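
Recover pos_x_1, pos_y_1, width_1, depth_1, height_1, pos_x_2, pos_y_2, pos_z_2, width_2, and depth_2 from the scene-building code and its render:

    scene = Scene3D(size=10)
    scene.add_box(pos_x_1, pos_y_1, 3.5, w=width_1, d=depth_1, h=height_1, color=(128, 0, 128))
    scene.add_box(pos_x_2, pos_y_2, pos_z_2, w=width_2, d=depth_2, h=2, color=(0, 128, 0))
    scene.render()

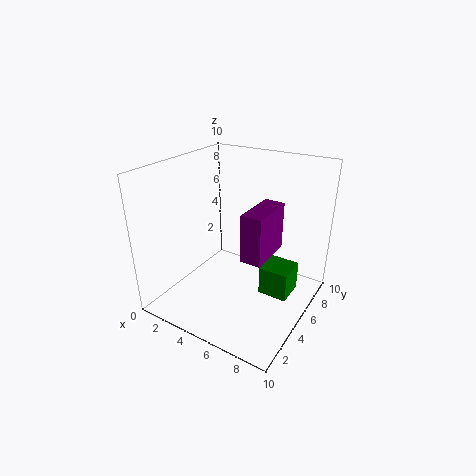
pos_x_1 = 5.5, pos_y_1 = 4.5, width_1 = 1.5, depth_1 = 3.5, height_1 = 3.5, pos_x_2 = 7, pos_y_2 = 4.5, pos_z_2 = 1.5, width_2 = 2, depth_2 = 2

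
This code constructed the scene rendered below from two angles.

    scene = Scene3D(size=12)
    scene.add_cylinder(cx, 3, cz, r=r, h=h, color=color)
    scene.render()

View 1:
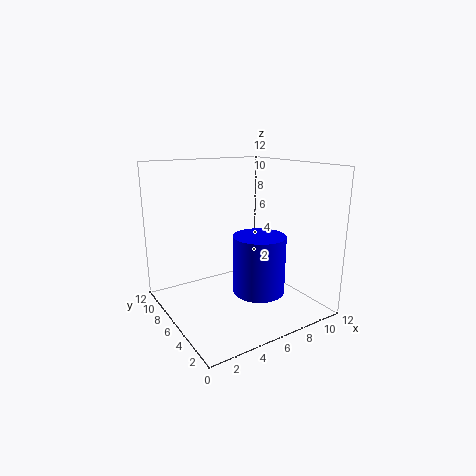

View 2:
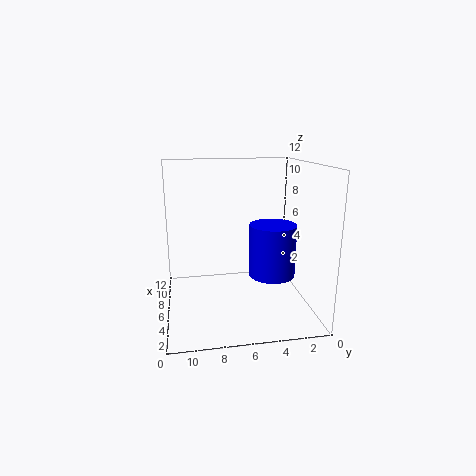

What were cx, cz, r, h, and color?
cx = 6, cz = 2.5, r = 2, h = 4.5, color = 'blue'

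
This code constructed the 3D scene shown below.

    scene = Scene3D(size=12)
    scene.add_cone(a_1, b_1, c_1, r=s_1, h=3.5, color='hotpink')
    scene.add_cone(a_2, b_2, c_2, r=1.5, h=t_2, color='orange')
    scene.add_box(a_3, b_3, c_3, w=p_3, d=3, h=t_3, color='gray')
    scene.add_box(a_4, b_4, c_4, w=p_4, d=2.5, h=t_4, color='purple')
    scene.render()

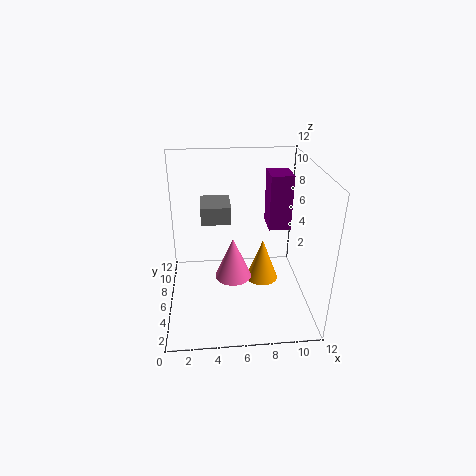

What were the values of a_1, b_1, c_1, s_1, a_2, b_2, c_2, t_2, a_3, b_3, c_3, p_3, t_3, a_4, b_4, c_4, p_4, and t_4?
a_1 = 5.5; b_1 = 5; c_1 = 3; s_1 = 1.5; a_2 = 8.5; b_2 = 8; c_2 = 0.5; t_2 = 4; a_3 = 3; b_3 = 6.5; c_3 = 7; p_3 = 2.5; t_3 = 1.5; a_4 = 9; b_4 = 8; c_4 = 5.5; p_4 = 2; t_4 = 5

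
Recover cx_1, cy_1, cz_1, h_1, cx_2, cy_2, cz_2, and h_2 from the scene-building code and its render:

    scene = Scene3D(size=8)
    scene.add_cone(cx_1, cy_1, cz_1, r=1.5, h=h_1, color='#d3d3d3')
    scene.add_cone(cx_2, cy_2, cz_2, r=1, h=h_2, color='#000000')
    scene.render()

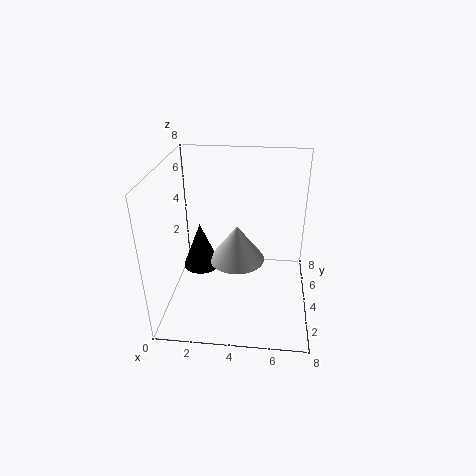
cx_1 = 4
cy_1 = 3.5
cz_1 = 3
h_1 = 2
cx_2 = 2
cy_2 = 3.5
cz_2 = 2.5
h_2 = 2.5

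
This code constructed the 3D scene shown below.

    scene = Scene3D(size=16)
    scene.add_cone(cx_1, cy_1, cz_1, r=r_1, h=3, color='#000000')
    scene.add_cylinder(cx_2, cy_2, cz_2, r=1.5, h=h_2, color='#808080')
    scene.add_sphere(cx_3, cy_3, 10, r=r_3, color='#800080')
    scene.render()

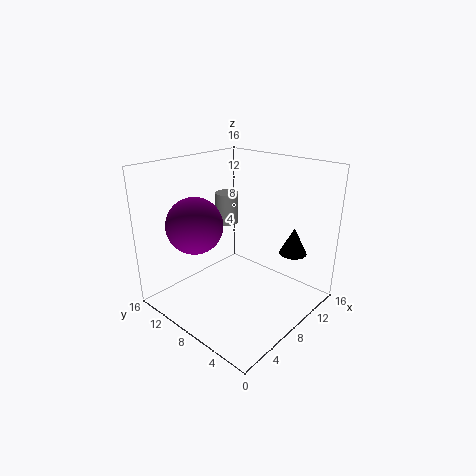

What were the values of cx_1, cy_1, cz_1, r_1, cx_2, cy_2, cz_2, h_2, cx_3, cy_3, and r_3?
cx_1 = 11.5; cy_1 = 3; cz_1 = 6.5; r_1 = 1.5; cx_2 = 12.5; cy_2 = 14; cz_2 = 7; h_2 = 4; cx_3 = 4; cy_3 = 10.5; r_3 = 3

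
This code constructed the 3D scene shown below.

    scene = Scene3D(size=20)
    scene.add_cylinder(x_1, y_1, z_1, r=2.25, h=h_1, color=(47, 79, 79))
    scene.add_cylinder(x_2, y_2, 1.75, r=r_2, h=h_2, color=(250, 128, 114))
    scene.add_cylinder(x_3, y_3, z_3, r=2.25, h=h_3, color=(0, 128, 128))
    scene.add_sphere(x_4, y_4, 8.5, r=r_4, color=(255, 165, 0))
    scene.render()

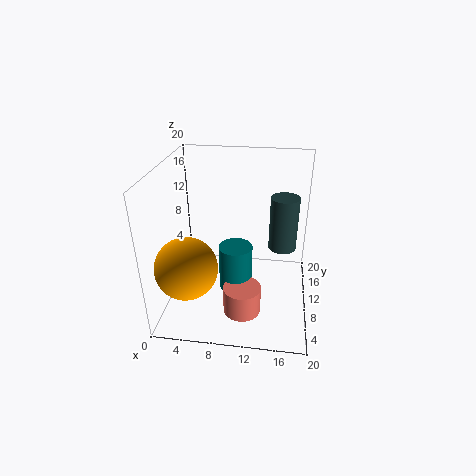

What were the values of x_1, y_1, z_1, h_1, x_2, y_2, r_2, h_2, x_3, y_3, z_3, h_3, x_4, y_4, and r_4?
x_1 = 16.25
y_1 = 17.5
z_1 = 4.5
h_1 = 8.75
x_2 = 11.25
y_2 = 5
r_2 = 2.5
h_2 = 3.75
x_3 = 10
y_3 = 7.75
z_3 = 3.75
h_3 = 6.25
x_4 = 4.25
y_4 = 4
r_4 = 4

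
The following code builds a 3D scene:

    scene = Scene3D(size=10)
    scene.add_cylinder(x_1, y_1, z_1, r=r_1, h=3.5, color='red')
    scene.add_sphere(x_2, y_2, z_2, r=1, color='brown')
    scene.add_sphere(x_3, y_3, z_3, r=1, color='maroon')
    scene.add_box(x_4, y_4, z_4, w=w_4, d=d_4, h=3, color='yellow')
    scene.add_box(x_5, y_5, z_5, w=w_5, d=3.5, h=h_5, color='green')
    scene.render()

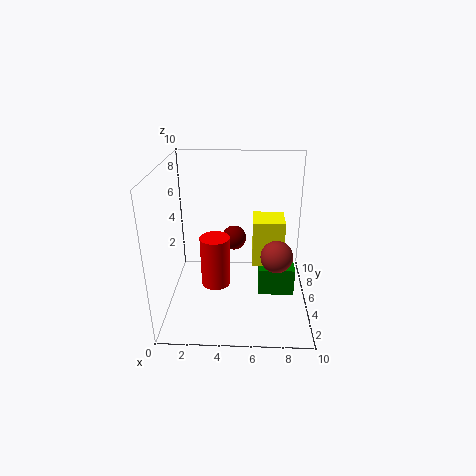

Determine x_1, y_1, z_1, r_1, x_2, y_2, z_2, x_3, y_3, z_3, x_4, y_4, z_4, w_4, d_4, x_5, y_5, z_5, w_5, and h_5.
x_1 = 3.5, y_1 = 4, z_1 = 2, r_1 = 1, x_2 = 7.5, y_2 = 2.5, z_2 = 5, x_3 = 4.5, y_3 = 9, z_3 = 3, x_4 = 6, y_4 = 3, z_4 = 4, w_4 = 2, d_4 = 2, x_5 = 6.5, y_5 = 4, z_5 = 1, w_5 = 2.5, h_5 = 2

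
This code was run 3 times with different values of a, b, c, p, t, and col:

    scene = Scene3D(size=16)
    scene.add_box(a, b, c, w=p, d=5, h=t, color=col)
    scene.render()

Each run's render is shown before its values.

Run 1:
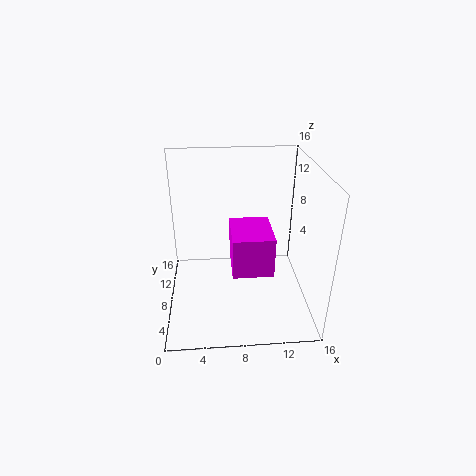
a = 7, b = 2, c = 7, p = 4, t = 4, col = 'magenta'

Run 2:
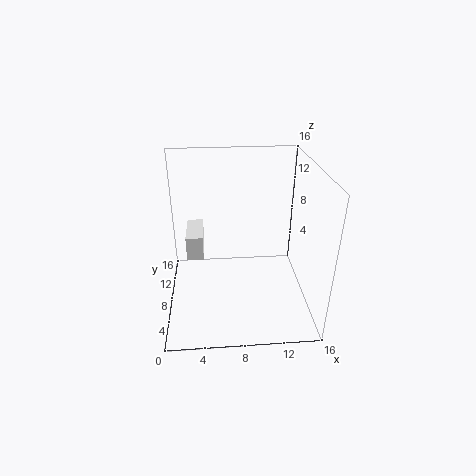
a = 2, b = 10, c = 4, p = 2, t = 3, col = 'white'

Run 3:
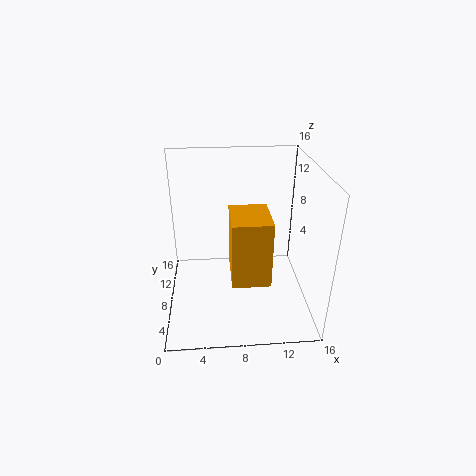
a = 7, b = 3, c = 5, p = 4, t = 7, col = 'orange'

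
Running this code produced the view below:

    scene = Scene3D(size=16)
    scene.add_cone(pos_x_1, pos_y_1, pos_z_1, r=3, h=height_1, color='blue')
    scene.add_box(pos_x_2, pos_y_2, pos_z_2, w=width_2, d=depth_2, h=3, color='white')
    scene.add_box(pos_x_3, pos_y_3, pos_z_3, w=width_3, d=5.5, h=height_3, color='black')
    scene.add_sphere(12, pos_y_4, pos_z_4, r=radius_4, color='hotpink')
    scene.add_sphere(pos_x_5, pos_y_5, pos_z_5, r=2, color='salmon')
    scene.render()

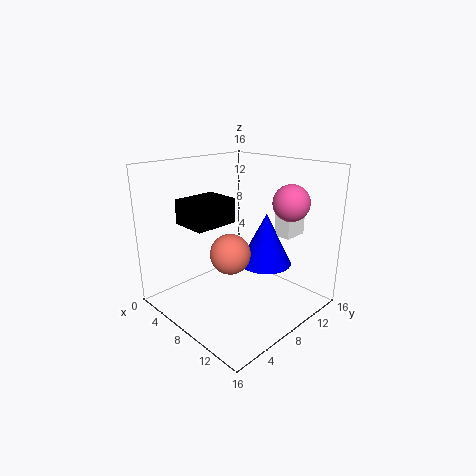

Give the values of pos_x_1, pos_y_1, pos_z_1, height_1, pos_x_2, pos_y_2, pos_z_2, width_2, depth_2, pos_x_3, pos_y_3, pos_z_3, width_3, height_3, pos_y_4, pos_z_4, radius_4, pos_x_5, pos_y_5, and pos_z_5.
pos_x_1 = 9.5
pos_y_1 = 11
pos_z_1 = 4.5
height_1 = 6
pos_x_2 = 9.5
pos_y_2 = 12.5
pos_z_2 = 7.5
width_2 = 2
depth_2 = 3
pos_x_3 = 0.5
pos_y_3 = 5
pos_z_3 = 8.5
width_3 = 4.5
height_3 = 3
pos_y_4 = 12
pos_z_4 = 12
radius_4 = 2
pos_x_5 = 10.5
pos_y_5 = 4.5
pos_z_5 = 8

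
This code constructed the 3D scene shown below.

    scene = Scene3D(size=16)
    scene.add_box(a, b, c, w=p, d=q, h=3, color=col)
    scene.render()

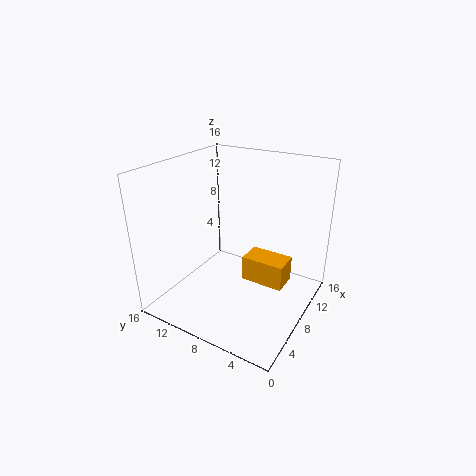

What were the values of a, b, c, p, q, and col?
a = 9
b = 3
c = 2
p = 3
q = 5
col = 'orange'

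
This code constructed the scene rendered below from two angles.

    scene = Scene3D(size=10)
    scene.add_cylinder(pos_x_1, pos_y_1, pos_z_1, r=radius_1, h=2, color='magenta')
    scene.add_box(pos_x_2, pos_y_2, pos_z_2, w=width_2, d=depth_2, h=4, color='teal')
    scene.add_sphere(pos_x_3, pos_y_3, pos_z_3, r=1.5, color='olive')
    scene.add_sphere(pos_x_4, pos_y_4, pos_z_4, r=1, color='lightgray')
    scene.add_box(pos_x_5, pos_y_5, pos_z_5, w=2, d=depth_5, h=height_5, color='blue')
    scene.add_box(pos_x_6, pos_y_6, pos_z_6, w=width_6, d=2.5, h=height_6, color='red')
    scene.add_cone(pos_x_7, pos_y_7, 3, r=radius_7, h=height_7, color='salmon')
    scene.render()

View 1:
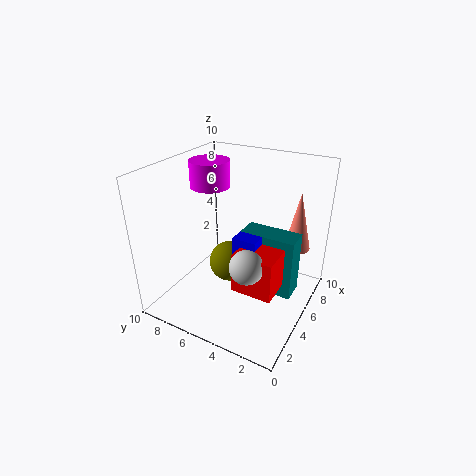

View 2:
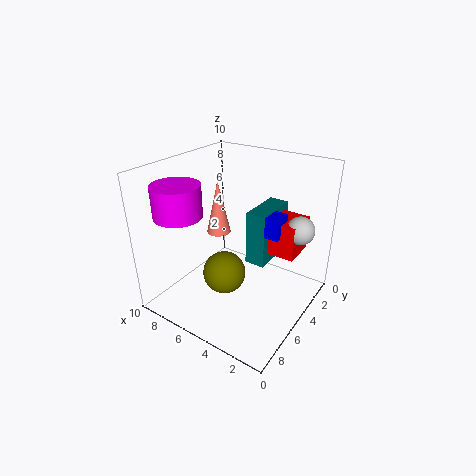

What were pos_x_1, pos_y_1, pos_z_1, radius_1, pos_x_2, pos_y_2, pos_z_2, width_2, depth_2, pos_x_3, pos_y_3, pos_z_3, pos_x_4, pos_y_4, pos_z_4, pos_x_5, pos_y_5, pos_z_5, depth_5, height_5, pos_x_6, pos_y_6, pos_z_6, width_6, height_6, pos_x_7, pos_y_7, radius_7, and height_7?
pos_x_1 = 7, pos_y_1 = 8.5, pos_z_1 = 7.5, radius_1 = 1.5, pos_x_2 = 3.5, pos_y_2 = 0.5, pos_z_2 = 2.5, width_2 = 1.5, depth_2 = 3.5, pos_x_3 = 5.5, pos_y_3 = 6, pos_z_3 = 2.5, pos_x_4 = 1.5, pos_y_4 = 2.5, pos_z_4 = 5.5, pos_x_5 = 2.5, pos_y_5 = 2.5, pos_z_5 = 5, depth_5 = 1.5, height_5 = 1.5, pos_x_6 = 1.5, pos_y_6 = 1, pos_z_6 = 3.5, width_6 = 3, height_6 = 2.5, pos_x_7 = 9, pos_y_7 = 2, radius_7 = 1, height_7 = 4.5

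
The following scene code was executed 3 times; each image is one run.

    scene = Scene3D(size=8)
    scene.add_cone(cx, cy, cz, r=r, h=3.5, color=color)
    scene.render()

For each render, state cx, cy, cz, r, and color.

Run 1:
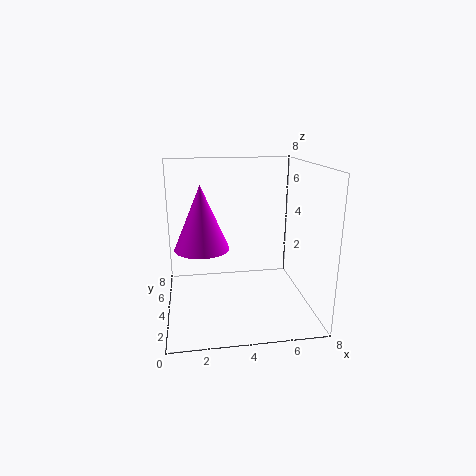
cx = 2, cy = 4, cz = 3.5, r = 1.5, color = 'magenta'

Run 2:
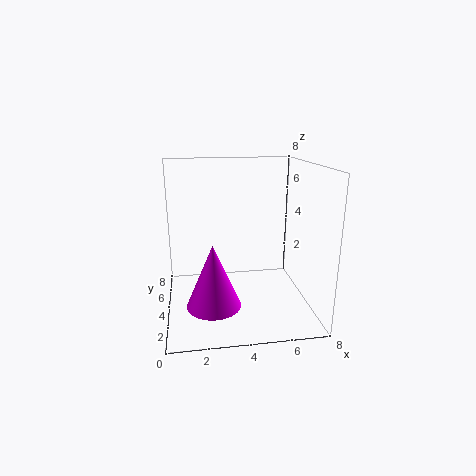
cx = 2.5, cy = 3, cz = 0.5, r = 1.5, color = 'magenta'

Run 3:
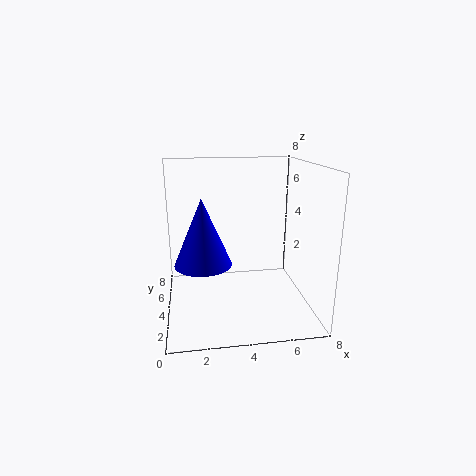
cx = 2, cy = 3, cz = 3, r = 1.5, color = 'blue'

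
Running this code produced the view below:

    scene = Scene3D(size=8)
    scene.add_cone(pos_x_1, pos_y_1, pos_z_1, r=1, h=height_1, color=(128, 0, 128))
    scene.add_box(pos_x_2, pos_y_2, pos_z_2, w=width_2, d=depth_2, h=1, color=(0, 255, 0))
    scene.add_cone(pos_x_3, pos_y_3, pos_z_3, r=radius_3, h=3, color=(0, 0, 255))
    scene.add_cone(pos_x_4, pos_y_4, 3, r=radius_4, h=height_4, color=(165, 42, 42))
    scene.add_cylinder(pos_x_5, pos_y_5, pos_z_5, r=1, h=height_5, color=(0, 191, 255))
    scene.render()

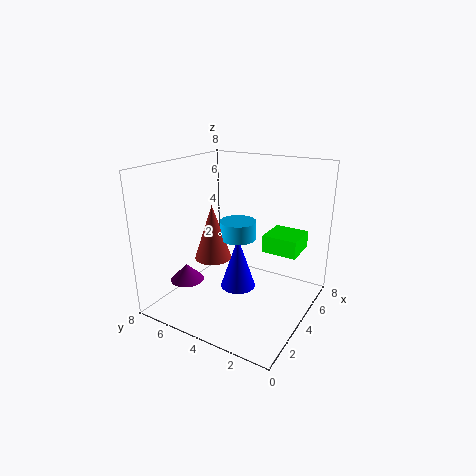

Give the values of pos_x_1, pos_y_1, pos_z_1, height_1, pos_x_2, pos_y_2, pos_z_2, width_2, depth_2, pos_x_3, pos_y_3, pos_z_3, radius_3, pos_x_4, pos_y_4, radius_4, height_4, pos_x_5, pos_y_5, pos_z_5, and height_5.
pos_x_1 = 3, pos_y_1 = 7, pos_z_1 = 1, height_1 = 1, pos_x_2 = 5, pos_y_2 = 1, pos_z_2 = 3, width_2 = 2, depth_2 = 2, pos_x_3 = 4, pos_y_3 = 4, pos_z_3 = 1, radius_3 = 1, pos_x_4 = 3, pos_y_4 = 5, radius_4 = 1, height_4 = 3, pos_x_5 = 4, pos_y_5 = 4, pos_z_5 = 4, height_5 = 1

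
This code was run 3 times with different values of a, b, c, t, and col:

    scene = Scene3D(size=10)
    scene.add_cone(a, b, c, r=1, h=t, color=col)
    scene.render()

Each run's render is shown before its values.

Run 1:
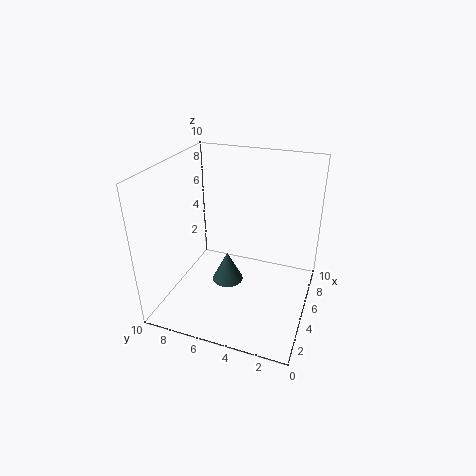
a = 3, b = 5, c = 3, t = 2, col = 'darkslategray'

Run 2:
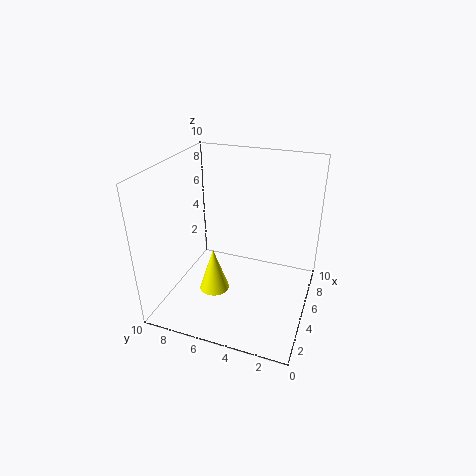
a = 3, b = 6, c = 2, t = 3, col = 'yellow'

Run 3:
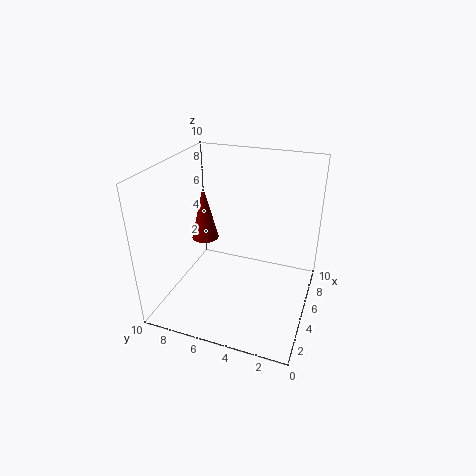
a = 6, b = 8, c = 4, t = 4, col = 'maroon'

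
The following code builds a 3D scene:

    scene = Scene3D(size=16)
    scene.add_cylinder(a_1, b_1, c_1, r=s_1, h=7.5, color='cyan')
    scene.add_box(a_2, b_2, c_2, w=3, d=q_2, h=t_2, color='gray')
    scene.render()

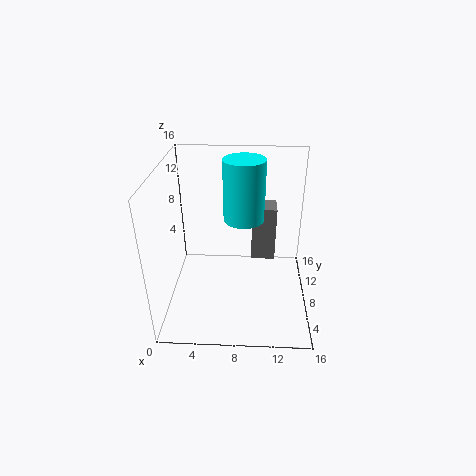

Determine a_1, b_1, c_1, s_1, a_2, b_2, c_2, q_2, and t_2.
a_1 = 8.5, b_1 = 12.5, c_1 = 8, s_1 = 2.5, a_2 = 9.5, b_2 = 12, c_2 = 2.5, q_2 = 3, t_2 = 7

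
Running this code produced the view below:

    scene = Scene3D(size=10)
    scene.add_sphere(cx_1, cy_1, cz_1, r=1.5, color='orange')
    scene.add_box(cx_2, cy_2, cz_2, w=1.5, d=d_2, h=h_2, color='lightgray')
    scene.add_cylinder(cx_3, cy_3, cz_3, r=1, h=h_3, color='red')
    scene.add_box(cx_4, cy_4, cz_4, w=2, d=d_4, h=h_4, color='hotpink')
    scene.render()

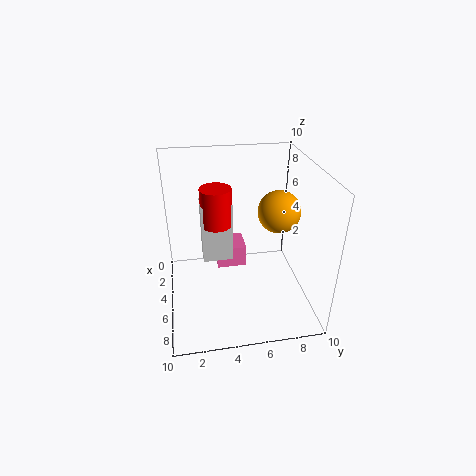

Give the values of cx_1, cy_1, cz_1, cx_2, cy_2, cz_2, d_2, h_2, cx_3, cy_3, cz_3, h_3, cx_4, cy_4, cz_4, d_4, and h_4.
cx_1 = 4.5; cy_1 = 8; cz_1 = 6.5; cx_2 = 4.5; cy_2 = 2.5; cz_2 = 4; d_2 = 2; h_2 = 4; cx_3 = 5.5; cy_3 = 3.5; cz_3 = 6.5; h_3 = 2.5; cx_4 = 3.5; cy_4 = 3.5; cz_4 = 3; d_4 = 2; h_4 = 1.5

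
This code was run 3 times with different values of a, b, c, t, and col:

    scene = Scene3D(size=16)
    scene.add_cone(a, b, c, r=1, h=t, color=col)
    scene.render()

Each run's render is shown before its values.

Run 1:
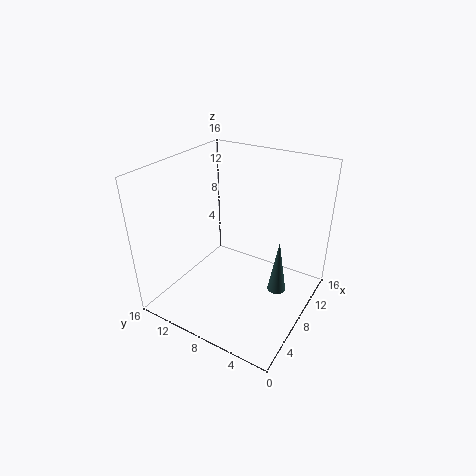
a = 8; b = 3; c = 3; t = 6; col = 'darkslategray'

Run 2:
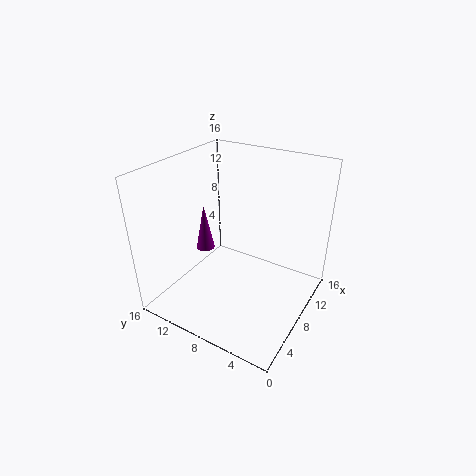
a = 6; b = 11; c = 7; t = 5; col = 'purple'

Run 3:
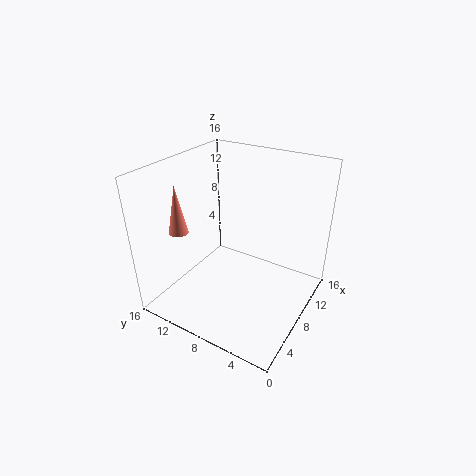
a = 3; b = 12; c = 10; t = 5; col = 'salmon'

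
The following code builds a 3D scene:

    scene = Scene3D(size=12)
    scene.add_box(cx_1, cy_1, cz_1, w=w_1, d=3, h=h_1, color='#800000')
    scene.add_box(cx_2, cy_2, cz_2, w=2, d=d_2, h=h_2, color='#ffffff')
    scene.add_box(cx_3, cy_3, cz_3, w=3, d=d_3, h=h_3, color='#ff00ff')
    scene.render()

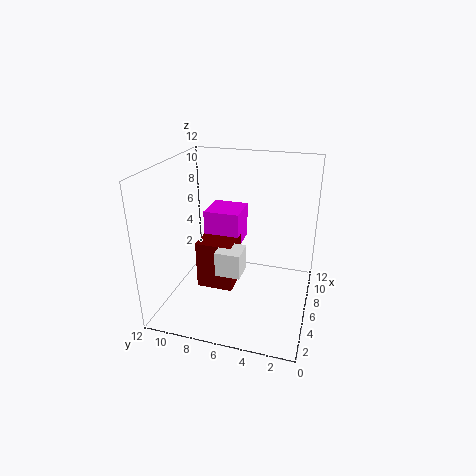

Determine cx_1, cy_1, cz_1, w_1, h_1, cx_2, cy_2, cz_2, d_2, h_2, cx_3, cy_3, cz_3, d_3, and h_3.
cx_1 = 4
cy_1 = 6
cz_1 = 2
w_1 = 3
h_1 = 4
cx_2 = 3
cy_2 = 5
cz_2 = 4
d_2 = 2
h_2 = 2
cx_3 = 6
cy_3 = 6
cz_3 = 5
d_3 = 3
h_3 = 3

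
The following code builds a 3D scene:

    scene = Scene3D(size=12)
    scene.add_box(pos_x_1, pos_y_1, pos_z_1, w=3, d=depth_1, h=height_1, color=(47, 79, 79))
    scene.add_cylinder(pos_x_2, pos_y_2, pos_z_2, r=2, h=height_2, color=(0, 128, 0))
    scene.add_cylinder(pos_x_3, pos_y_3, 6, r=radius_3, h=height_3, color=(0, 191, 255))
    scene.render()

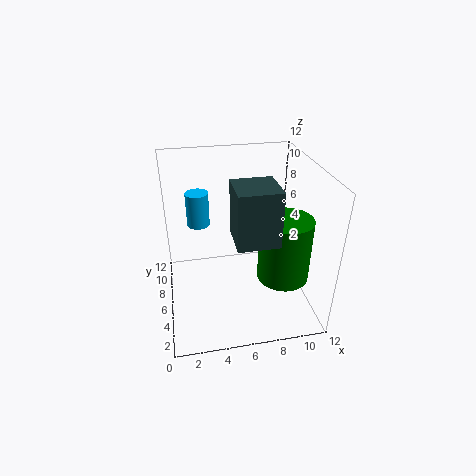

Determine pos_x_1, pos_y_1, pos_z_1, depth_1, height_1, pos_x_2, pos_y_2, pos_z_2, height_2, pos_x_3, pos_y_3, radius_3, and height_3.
pos_x_1 = 5, pos_y_1 = 1, pos_z_1 = 8, depth_1 = 3, height_1 = 4, pos_x_2 = 9, pos_y_2 = 3, pos_z_2 = 4, height_2 = 5, pos_x_3 = 3, pos_y_3 = 9, radius_3 = 1, height_3 = 3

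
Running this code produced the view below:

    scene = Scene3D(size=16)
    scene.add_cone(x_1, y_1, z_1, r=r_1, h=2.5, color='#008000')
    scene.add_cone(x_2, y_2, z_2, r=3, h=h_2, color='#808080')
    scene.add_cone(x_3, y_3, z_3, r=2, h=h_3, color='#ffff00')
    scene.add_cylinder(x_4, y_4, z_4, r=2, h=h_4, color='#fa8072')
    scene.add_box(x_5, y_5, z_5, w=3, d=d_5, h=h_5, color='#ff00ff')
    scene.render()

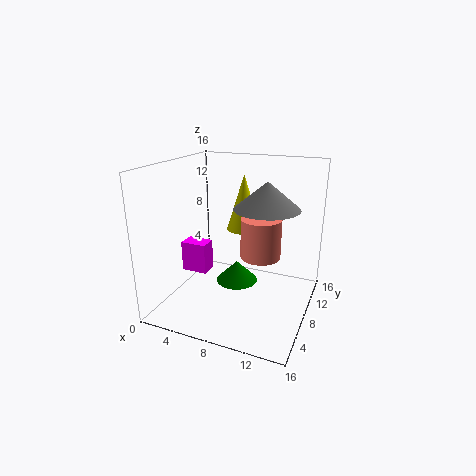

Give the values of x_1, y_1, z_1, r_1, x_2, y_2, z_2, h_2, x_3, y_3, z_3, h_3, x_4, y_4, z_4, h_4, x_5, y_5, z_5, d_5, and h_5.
x_1 = 7, y_1 = 10, z_1 = 1.5, r_1 = 2.5, x_2 = 12.5, y_2 = 4, z_2 = 13, h_2 = 2.5, x_3 = 7.5, y_3 = 11, z_3 = 8, h_3 = 6.5, x_4 = 11.5, y_4 = 5.5, z_4 = 7.5, h_4 = 4, x_5 = 1.5, y_5 = 6.5, z_5 = 3.5, d_5 = 2, h_5 = 3.5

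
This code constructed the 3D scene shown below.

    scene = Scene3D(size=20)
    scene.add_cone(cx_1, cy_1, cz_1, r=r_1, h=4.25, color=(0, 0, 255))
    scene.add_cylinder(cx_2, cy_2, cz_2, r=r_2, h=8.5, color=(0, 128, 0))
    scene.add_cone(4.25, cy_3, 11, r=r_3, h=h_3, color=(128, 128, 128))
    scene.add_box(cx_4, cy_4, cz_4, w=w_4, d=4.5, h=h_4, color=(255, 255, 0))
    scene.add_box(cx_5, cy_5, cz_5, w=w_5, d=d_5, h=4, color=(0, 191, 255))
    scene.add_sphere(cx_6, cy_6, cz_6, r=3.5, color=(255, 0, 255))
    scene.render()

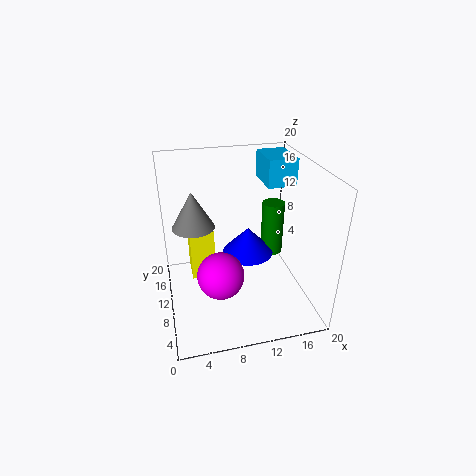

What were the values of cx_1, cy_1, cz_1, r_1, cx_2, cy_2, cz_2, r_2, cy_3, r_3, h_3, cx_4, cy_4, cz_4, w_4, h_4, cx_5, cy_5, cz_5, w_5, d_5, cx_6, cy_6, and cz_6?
cx_1 = 12.75
cy_1 = 14.5
cz_1 = 4.5
r_1 = 4
cx_2 = 17
cy_2 = 15.25
cz_2 = 3.75
r_2 = 1.75
cy_3 = 12.75
r_3 = 3
h_3 = 5.25
cx_4 = 3.75
cy_4 = 15
cz_4 = 0.25
w_4 = 3.75
h_4 = 8.25
cx_5 = 15
cy_5 = 12.5
cz_5 = 15.75
w_5 = 4.25
d_5 = 6
cx_6 = 7.5
cy_6 = 10.5
cz_6 = 3.5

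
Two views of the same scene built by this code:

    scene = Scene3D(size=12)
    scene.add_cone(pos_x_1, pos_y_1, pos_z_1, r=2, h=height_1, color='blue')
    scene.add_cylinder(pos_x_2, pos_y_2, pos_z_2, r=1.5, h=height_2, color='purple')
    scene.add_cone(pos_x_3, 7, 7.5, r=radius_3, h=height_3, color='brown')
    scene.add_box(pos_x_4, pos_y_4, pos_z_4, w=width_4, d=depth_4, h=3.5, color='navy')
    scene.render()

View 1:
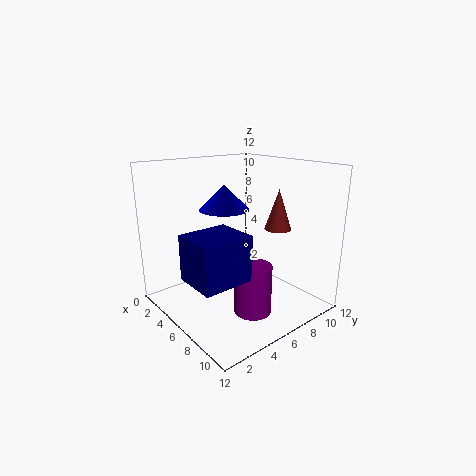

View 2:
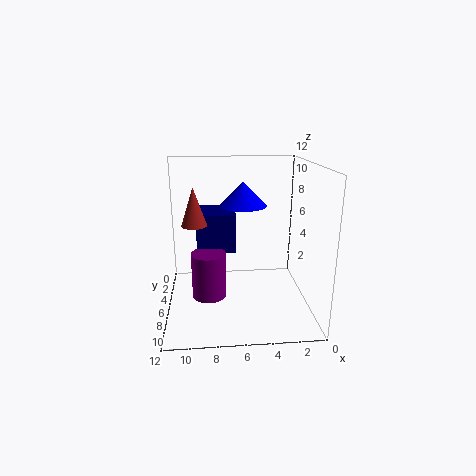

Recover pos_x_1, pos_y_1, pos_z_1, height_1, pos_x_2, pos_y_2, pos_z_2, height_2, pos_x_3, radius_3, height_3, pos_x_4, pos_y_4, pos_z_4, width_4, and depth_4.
pos_x_1 = 5.5; pos_y_1 = 5; pos_z_1 = 8.5; height_1 = 2; pos_x_2 = 8.5; pos_y_2 = 5.5; pos_z_2 = 0.5; height_2 = 4; pos_x_3 = 9.5; radius_3 = 1; height_3 = 3; pos_x_4 = 6; pos_y_4 = 0.5; pos_z_4 = 4; width_4 = 3.5; depth_4 = 4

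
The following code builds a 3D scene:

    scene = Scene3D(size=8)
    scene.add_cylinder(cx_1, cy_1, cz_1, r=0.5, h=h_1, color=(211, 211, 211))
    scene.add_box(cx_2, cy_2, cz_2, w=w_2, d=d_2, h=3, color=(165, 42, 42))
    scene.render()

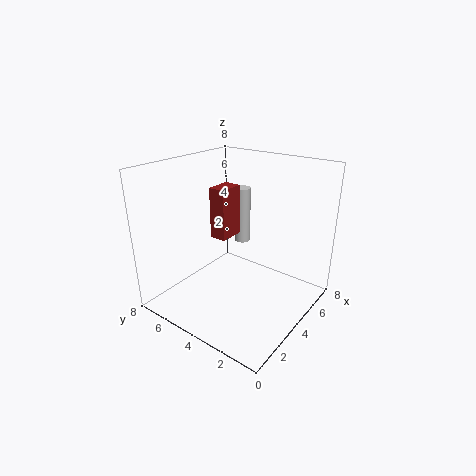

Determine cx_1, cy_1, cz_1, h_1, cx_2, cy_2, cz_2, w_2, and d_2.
cx_1 = 6.5; cy_1 = 5.5; cz_1 = 2.5; h_1 = 3.5; cx_2 = 4; cy_2 = 5; cz_2 = 3.5; w_2 = 1.5; d_2 = 1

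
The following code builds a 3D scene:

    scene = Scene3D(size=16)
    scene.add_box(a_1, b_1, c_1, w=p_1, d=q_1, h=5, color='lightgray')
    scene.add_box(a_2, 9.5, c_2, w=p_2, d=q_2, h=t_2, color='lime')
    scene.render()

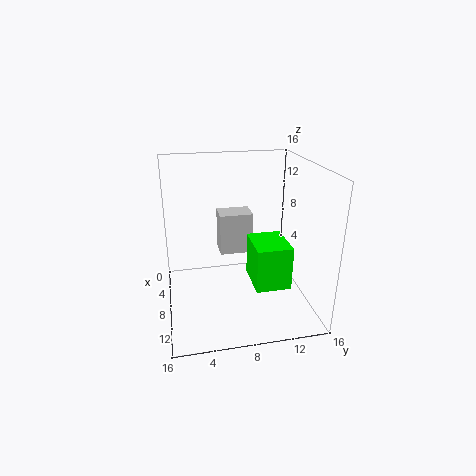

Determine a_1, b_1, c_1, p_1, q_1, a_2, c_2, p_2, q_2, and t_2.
a_1 = 2, b_1 = 6.5, c_1 = 4.5, p_1 = 3, q_1 = 4, a_2 = 6, c_2 = 2.5, p_2 = 5, q_2 = 4, t_2 = 5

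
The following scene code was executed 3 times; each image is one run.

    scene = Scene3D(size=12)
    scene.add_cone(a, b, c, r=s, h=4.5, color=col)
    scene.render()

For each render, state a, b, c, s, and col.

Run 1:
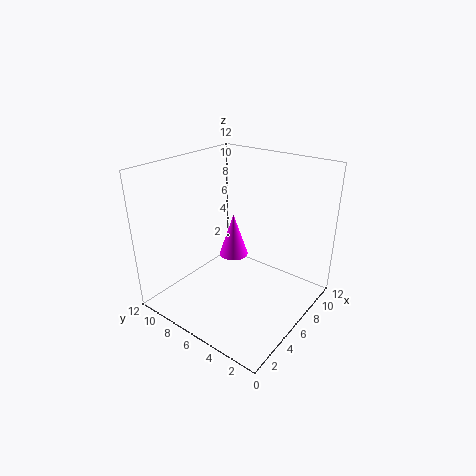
a = 10.5
b = 10
c = 1
s = 1.5
col = 'magenta'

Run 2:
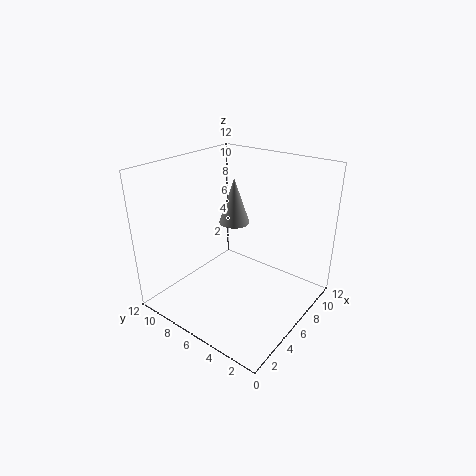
a = 10
b = 9.5
c = 5
s = 1.5
col = 'gray'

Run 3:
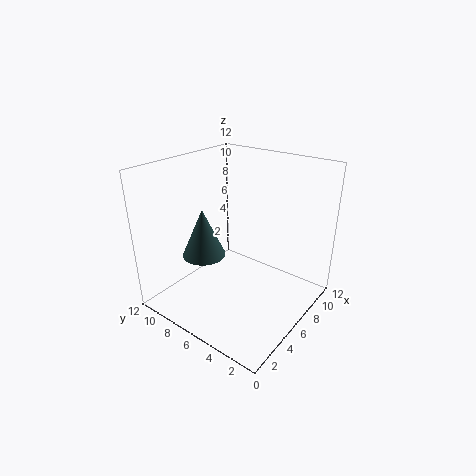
a = 6
b = 10
c = 3
s = 2
col = 'darkslategray'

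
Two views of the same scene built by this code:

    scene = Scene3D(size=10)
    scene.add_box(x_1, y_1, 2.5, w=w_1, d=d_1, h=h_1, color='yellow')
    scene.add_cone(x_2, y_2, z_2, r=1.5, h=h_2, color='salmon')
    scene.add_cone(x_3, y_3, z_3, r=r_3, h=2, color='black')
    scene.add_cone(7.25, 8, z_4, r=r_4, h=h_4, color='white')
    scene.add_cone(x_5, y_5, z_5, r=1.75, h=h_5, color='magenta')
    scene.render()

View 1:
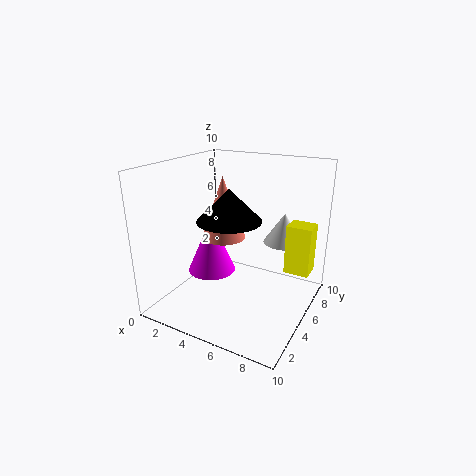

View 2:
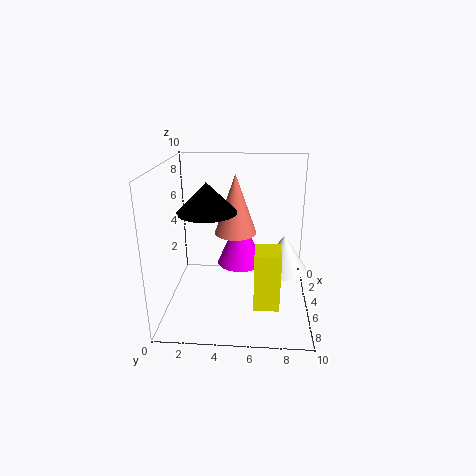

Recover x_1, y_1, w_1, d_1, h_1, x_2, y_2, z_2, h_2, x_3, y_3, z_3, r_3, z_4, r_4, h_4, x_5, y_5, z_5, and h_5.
x_1 = 8, y_1 = 6.25, w_1 = 1.75, d_1 = 1.5, h_1 = 3.5, x_2 = 4, y_2 = 4.75, z_2 = 5, h_2 = 4.25, x_3 = 5.5, y_3 = 3, z_3 = 7, r_3 = 2, z_4 = 4, r_4 = 1.5, h_4 = 2.25, x_5 = 2.75, y_5 = 5, z_5 = 2, h_5 = 4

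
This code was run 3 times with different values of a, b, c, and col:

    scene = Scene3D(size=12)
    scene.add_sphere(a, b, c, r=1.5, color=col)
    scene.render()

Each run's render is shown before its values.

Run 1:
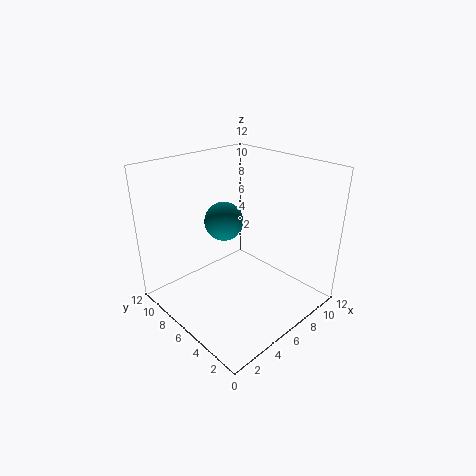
a = 4.5
b = 6
c = 8
col = 'teal'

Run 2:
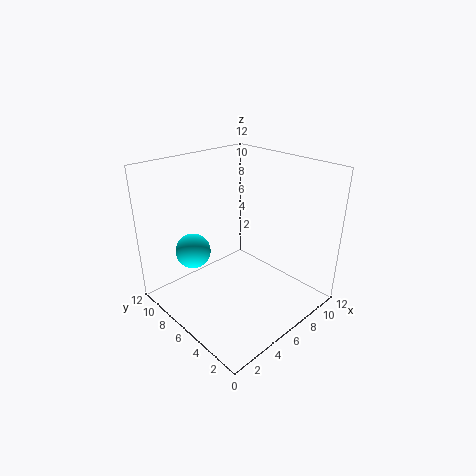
a = 3.5
b = 9
c = 4.5
col = 'cyan'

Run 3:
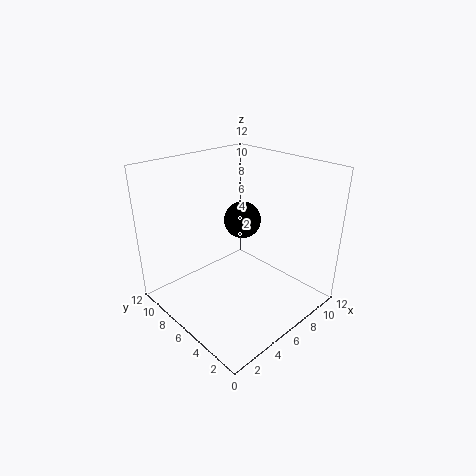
a = 6.5
b = 6
c = 7.5
col = 'black'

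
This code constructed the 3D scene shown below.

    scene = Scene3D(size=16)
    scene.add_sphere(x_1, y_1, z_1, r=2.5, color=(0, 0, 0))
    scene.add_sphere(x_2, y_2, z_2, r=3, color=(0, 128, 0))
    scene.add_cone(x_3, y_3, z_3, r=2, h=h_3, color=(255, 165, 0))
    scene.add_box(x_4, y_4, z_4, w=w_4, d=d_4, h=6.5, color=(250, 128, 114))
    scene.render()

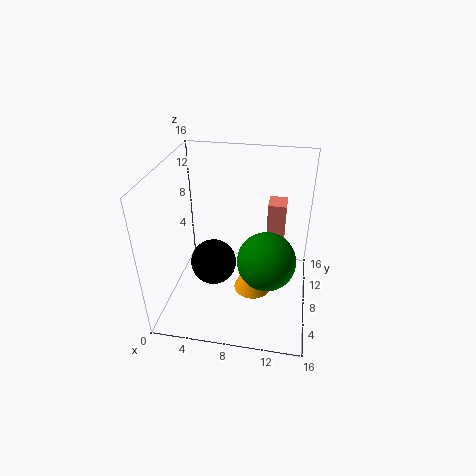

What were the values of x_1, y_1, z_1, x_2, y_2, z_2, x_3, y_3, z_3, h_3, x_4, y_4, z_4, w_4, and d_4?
x_1 = 5.5
y_1 = 6.5
z_1 = 5.5
x_2 = 11.5
y_2 = 5
z_2 = 7.5
x_3 = 10
y_3 = 6
z_3 = 3
h_3 = 5
x_4 = 11
y_4 = 9.5
z_4 = 5
w_4 = 2
d_4 = 2.5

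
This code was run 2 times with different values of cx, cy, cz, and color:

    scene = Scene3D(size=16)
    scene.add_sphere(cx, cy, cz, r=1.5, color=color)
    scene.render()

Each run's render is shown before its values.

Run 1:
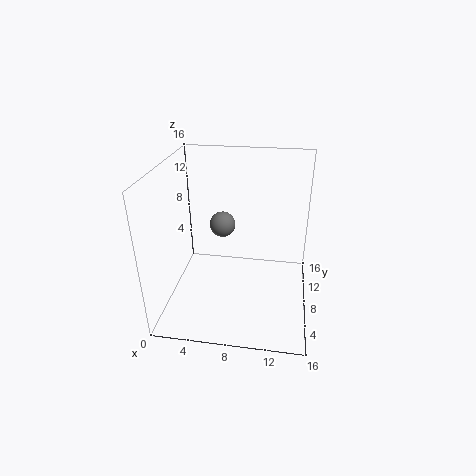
cx = 5.75
cy = 10.5
cz = 8.25
color = 'gray'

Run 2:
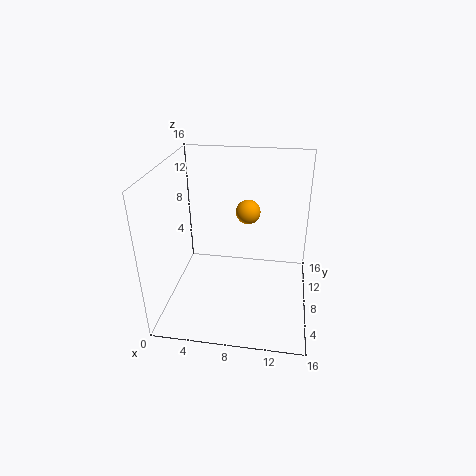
cx = 8.5
cy = 12.75
cz = 9
color = 'orange'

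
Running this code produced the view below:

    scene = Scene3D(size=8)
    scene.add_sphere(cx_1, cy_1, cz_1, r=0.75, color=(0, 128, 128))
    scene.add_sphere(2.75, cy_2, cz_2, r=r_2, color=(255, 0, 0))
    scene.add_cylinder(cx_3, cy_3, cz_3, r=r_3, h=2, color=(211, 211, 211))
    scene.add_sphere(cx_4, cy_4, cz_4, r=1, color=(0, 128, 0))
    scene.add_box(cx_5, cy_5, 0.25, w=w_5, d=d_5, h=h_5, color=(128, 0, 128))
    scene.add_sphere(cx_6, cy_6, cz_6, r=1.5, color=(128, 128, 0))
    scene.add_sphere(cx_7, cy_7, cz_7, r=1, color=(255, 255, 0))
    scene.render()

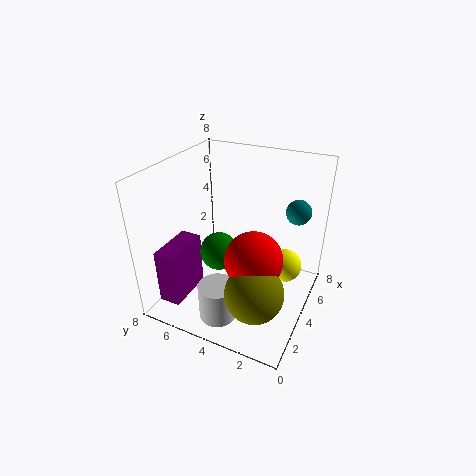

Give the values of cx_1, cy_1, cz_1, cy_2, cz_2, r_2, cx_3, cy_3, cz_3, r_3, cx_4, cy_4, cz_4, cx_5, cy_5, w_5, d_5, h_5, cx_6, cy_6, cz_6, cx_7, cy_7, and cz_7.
cx_1 = 7
cy_1 = 1.5
cz_1 = 4.75
cy_2 = 2.5
cz_2 = 3.75
r_2 = 1.5
cx_3 = 1.5
cy_3 = 4
cz_3 = 0.5
r_3 = 1
cx_4 = 2.75
cy_4 = 4.5
cz_4 = 3.75
cx_5 = 1.25
cy_5 = 6.5
w_5 = 2.75
d_5 = 1.25
h_5 = 3.25
cx_6 = 1.75
cy_6 = 2
cz_6 = 2.5
cx_7 = 6
cy_7 = 1.75
cz_7 = 1.5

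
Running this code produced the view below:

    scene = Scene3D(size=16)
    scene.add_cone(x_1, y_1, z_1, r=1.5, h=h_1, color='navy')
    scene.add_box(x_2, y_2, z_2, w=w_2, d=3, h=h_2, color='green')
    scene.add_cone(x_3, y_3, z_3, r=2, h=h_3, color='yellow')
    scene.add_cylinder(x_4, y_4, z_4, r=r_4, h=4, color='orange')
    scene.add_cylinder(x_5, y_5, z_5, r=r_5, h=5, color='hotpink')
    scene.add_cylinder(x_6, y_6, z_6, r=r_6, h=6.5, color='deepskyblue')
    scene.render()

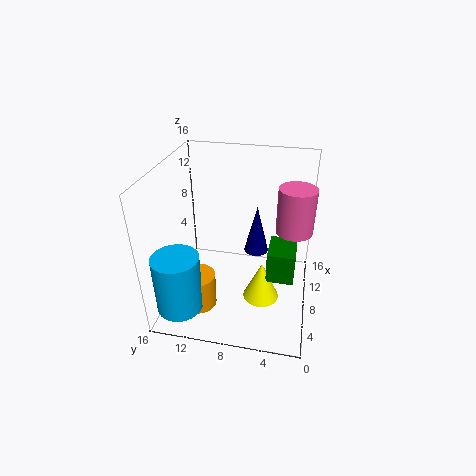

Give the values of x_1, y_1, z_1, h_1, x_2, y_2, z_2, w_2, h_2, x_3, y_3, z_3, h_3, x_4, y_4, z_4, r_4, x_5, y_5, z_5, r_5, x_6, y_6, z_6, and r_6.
x_1 = 12; y_1 = 6.5; z_1 = 4; h_1 = 6; x_2 = 6; y_2 = 1.5; z_2 = 4; w_2 = 4; h_2 = 3.5; x_3 = 6.5; y_3 = 5; z_3 = 1.5; h_3 = 4.5; x_4 = 5; y_4 = 12; z_4 = 0.5; r_4 = 2; x_5 = 9; y_5 = 2; z_5 = 9; r_5 = 2; x_6 = 3; y_6 = 13.5; z_6 = 1.5; r_6 = 2.5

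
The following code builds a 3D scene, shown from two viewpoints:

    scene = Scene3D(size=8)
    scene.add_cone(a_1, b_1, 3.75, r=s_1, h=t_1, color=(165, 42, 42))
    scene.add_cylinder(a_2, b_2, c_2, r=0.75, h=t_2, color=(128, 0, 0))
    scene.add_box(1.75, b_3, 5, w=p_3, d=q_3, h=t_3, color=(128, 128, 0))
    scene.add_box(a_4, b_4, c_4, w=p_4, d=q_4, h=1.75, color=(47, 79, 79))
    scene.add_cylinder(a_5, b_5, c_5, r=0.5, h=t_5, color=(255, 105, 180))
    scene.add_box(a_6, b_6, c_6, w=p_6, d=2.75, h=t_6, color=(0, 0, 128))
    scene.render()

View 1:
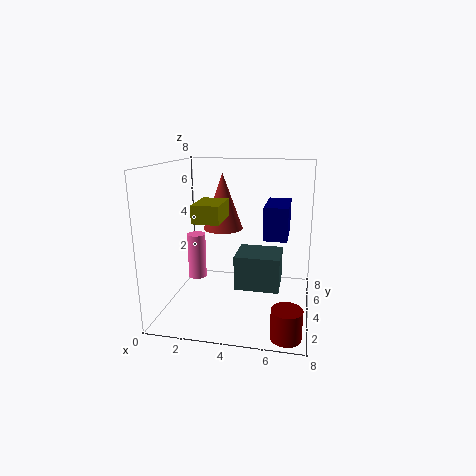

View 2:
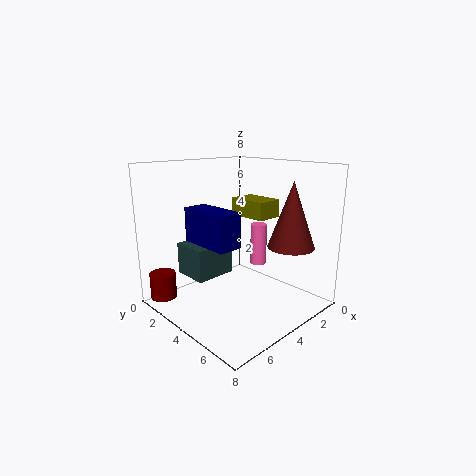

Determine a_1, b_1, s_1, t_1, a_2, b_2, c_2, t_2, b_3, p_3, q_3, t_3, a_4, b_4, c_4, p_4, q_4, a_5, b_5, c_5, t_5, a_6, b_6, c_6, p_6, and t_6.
a_1 = 2.5
b_1 = 6.5
s_1 = 1.25
t_1 = 3.5
a_2 = 7
b_2 = 0.75
c_2 = 0.25
t_2 = 1.5
b_3 = 2.75
p_3 = 1.5
q_3 = 2.25
t_3 = 1
a_4 = 4.25
b_4 = 1.75
c_4 = 2
p_4 = 2.25
q_4 = 2
a_5 = 1.75
b_5 = 3.5
c_5 = 1.75
t_5 = 2.5
a_6 = 5.5
b_6 = 3
c_6 = 4.25
p_6 = 1.25
t_6 = 1.75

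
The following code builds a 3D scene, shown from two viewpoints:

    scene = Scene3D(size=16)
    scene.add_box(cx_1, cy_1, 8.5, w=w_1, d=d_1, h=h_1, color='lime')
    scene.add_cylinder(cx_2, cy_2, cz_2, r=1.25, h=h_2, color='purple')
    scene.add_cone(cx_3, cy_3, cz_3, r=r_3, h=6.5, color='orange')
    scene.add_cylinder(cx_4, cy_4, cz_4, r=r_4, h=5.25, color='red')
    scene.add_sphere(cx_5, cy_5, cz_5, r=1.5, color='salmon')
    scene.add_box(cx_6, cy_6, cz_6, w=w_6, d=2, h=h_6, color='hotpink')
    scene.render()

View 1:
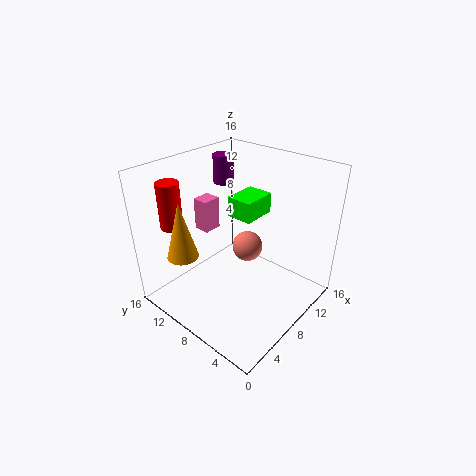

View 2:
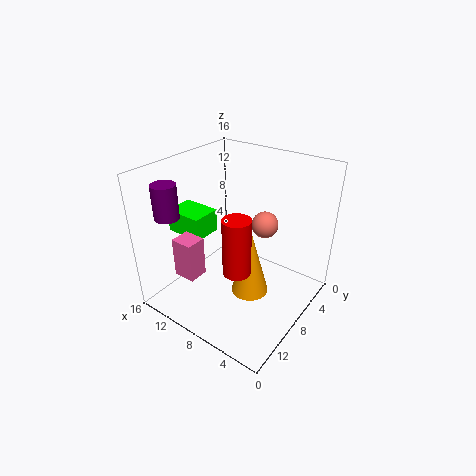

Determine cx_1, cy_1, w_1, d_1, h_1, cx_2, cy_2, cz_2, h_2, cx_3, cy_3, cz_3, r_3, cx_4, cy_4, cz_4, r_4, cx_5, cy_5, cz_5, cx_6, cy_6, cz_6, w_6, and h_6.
cx_1 = 10.5
cy_1 = 8.5
w_1 = 4.25
d_1 = 3.25
h_1 = 2.5
cx_2 = 12.25
cy_2 = 14
cz_2 = 11.75
h_2 = 3.5
cx_3 = 3.5
cy_3 = 12.25
cz_3 = 6
r_3 = 1.75
cx_4 = 3.75
cy_4 = 14
cz_4 = 9
r_4 = 1.25
cx_5 = 6.25
cy_5 = 5.25
cz_5 = 9
cx_6 = 8.25
cy_6 = 13.25
cz_6 = 6.5
w_6 = 2.25
h_6 = 4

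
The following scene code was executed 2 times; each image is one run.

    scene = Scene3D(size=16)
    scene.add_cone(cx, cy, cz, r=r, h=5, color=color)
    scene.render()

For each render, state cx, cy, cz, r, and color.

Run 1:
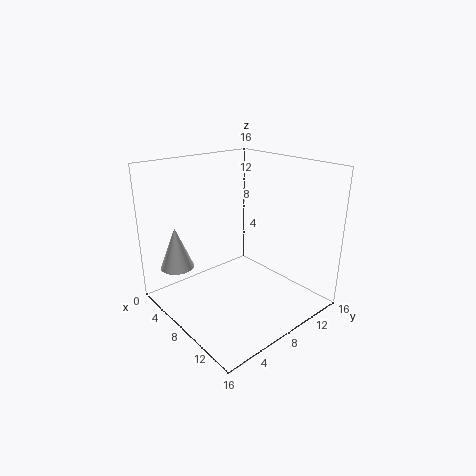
cx = 2; cy = 3.5; cz = 3.5; r = 2; color = 'white'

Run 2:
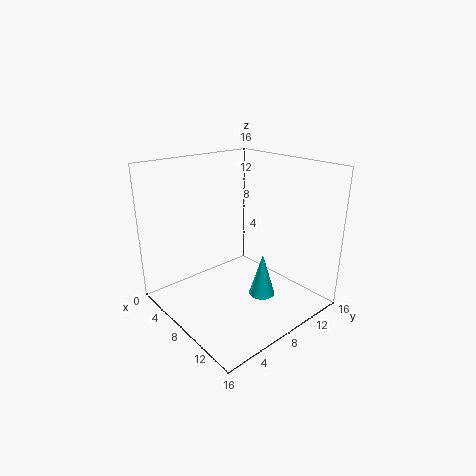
cx = 10; cy = 10; cz = 1; r = 1.5; color = 'cyan'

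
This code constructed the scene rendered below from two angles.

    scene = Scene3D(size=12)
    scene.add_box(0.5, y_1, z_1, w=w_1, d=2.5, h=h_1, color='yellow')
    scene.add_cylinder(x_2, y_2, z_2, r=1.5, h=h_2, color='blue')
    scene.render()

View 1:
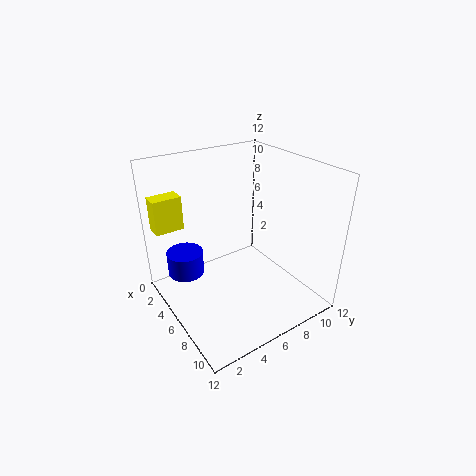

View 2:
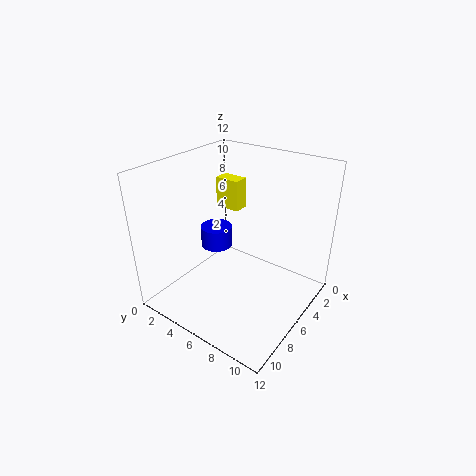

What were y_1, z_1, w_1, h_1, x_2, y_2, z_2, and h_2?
y_1 = 0.5, z_1 = 6, w_1 = 1.5, h_1 = 3, x_2 = 4, y_2 = 2, z_2 = 3, h_2 = 2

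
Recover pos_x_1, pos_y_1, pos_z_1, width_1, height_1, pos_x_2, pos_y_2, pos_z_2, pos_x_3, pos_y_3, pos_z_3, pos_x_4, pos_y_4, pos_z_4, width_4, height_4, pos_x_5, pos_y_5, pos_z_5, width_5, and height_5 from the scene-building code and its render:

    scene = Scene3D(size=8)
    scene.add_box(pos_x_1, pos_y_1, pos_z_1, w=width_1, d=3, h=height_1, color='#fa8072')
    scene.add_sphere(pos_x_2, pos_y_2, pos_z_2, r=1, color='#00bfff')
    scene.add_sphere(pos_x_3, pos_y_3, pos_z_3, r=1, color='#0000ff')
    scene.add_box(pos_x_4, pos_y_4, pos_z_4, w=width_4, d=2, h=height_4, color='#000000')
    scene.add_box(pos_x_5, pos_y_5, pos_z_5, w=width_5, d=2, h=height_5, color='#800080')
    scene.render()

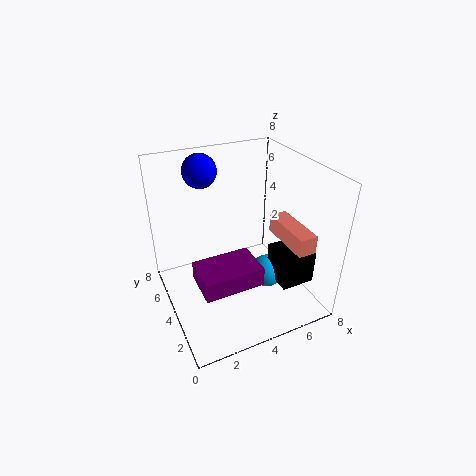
pos_x_1 = 6
pos_y_1 = 1
pos_z_1 = 4
width_1 = 1
height_1 = 1
pos_x_2 = 6
pos_y_2 = 4
pos_z_2 = 1
pos_x_3 = 3
pos_y_3 = 7
pos_z_3 = 7
pos_x_4 = 6
pos_y_4 = 2
pos_z_4 = 1
width_4 = 2
height_4 = 2
pos_x_5 = 1
pos_y_5 = 1
pos_z_5 = 3
width_5 = 3
height_5 = 1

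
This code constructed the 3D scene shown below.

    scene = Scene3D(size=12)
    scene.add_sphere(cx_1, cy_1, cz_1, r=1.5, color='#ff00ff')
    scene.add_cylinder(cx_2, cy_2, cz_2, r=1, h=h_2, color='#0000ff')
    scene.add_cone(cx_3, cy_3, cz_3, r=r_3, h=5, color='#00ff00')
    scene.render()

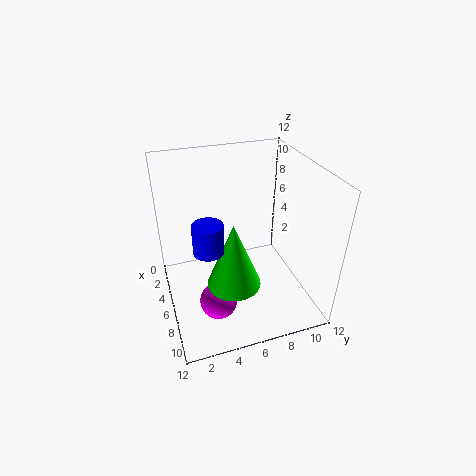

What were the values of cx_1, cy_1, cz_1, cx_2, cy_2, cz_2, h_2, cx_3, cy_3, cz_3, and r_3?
cx_1 = 8.5
cy_1 = 3.5
cz_1 = 2
cx_2 = 10.5
cy_2 = 2.5
cz_2 = 8.5
h_2 = 2
cx_3 = 9.5
cy_3 = 4.5
cz_3 = 4.5
r_3 = 2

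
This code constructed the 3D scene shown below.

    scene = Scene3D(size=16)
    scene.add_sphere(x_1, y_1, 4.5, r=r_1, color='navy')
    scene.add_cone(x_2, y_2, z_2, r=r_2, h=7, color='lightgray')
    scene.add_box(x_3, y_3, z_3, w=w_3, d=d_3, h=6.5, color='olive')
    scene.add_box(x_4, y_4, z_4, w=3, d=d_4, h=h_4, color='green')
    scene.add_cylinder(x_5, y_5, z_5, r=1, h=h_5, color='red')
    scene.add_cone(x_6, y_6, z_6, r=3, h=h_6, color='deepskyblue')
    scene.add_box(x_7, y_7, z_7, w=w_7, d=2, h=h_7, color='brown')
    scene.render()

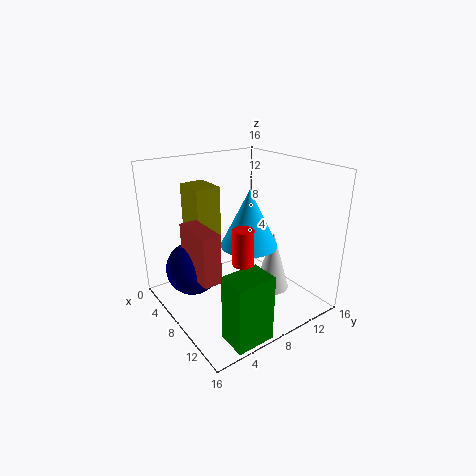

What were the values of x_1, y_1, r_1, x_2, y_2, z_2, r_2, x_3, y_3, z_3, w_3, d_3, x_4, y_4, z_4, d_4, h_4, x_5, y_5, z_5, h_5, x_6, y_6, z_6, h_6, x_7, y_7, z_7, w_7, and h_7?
x_1 = 5.5; y_1 = 3.5; r_1 = 3; x_2 = 10; y_2 = 11.5; z_2 = 1.5; r_2 = 2; x_3 = 0.5; y_3 = 5; z_3 = 6.5; w_3 = 4; d_3 = 3; x_4 = 13; y_4 = 2.5; z_4 = 0.5; d_4 = 4; h_4 = 7; x_5 = 13; y_5 = 5; z_5 = 8; h_5 = 3.5; x_6 = 10; y_6 = 8; z_6 = 8; h_6 = 6; x_7 = 5; y_7 = 2.5; z_7 = 4.5; w_7 = 5; h_7 = 5.5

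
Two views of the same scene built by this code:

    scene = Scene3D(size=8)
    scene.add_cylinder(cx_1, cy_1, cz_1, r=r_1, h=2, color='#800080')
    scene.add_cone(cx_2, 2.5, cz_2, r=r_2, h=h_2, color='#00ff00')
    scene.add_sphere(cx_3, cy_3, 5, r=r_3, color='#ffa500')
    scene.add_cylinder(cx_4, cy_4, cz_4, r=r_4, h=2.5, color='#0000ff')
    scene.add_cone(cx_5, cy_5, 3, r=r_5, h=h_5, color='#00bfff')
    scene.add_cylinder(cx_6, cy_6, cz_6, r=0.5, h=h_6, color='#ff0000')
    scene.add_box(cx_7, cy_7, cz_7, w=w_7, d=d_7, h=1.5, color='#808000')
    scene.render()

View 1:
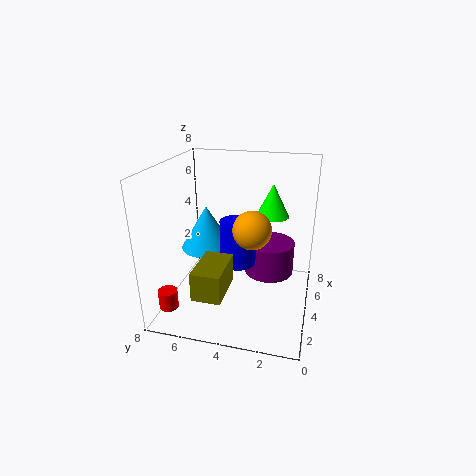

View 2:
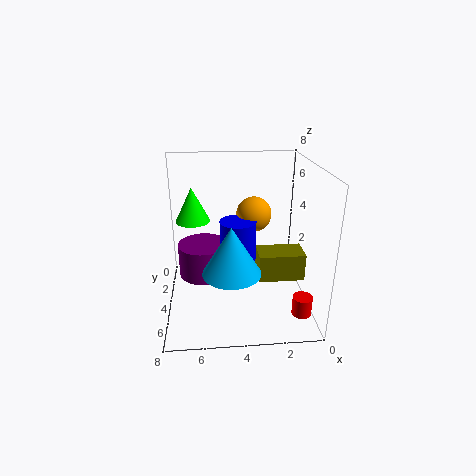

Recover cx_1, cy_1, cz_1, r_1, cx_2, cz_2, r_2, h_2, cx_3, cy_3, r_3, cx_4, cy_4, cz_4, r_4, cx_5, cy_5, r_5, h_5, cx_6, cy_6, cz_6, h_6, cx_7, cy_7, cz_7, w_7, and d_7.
cx_1 = 6, cy_1 = 2.5, cz_1 = 1, r_1 = 1.5, cx_2 = 6.5, cz_2 = 4.5, r_2 = 1, h_2 = 2, cx_3 = 3, cy_3 = 3, r_3 = 1, cx_4 = 4, cy_4 = 4, cz_4 = 2.5, r_4 = 1, cx_5 = 4.5, cy_5 = 6, r_5 = 1.5, h_5 = 2.5, cx_6 = 1, cy_6 = 7, cz_6 = 1, h_6 = 1, cx_7 = 0.5, cy_7 = 4, cz_7 = 2, w_7 = 2.5, d_7 = 1.5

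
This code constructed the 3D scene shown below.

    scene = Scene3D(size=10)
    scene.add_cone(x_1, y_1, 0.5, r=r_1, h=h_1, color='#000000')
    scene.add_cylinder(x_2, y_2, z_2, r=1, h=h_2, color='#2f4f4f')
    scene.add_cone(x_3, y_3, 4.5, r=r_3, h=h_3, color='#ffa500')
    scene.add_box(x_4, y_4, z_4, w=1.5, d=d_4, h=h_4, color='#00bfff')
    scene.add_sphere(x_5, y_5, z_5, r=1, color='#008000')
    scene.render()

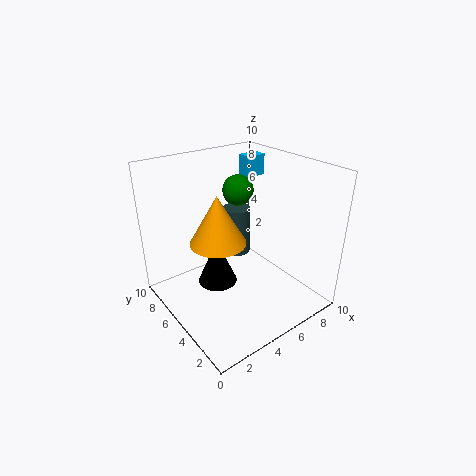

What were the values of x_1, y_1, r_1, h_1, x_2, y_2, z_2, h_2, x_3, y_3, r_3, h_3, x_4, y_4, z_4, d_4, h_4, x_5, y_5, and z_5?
x_1 = 4.5; y_1 = 7; r_1 = 1.5; h_1 = 3.5; x_2 = 6; y_2 = 6.5; z_2 = 3; h_2 = 3.5; x_3 = 4; y_3 = 6; r_3 = 2; h_3 = 3.5; x_4 = 7; y_4 = 6.5; z_4 = 8.5; d_4 = 1; h_4 = 1.5; x_5 = 5; y_5 = 5; z_5 = 8.5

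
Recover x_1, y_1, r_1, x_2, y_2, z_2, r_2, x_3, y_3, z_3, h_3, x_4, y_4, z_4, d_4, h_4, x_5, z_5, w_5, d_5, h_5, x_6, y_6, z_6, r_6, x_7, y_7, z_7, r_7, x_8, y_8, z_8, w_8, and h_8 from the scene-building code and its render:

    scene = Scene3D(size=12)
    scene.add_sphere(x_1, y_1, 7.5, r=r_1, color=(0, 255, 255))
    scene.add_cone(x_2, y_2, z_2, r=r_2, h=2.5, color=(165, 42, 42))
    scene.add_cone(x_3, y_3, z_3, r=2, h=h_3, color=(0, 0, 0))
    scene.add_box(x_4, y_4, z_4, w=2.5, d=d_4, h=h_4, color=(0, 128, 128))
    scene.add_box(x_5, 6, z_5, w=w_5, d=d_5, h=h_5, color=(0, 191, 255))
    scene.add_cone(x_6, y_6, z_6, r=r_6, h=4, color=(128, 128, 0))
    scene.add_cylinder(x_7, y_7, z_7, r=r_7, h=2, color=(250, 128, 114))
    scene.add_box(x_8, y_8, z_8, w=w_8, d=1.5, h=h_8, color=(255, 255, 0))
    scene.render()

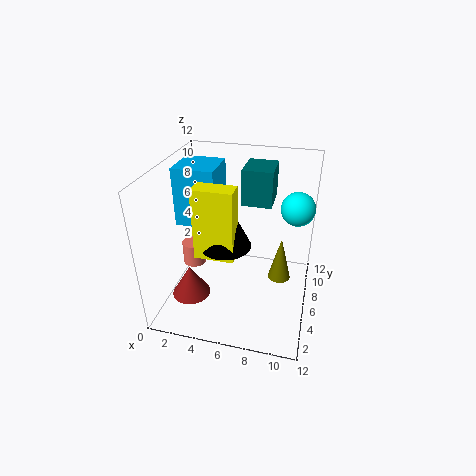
x_1 = 10.5; y_1 = 9.5; r_1 = 1.5; x_2 = 3; y_2 = 2.5; z_2 = 2.5; r_2 = 1.5; x_3 = 5.5; y_3 = 4; z_3 = 6.5; h_3 = 4; x_4 = 6; y_4 = 7; z_4 = 8.5; d_4 = 3; h_4 = 3; x_5 = 0.5; z_5 = 6.5; w_5 = 3.5; d_5 = 3.5; h_5 = 5; x_6 = 9.5; y_6 = 7.5; z_6 = 1.5; r_6 = 1; x_7 = 2; y_7 = 6; z_7 = 3; r_7 = 1; x_8 = 3.5; y_8 = 2.5; z_8 = 6; w_8 = 3; h_8 = 5.5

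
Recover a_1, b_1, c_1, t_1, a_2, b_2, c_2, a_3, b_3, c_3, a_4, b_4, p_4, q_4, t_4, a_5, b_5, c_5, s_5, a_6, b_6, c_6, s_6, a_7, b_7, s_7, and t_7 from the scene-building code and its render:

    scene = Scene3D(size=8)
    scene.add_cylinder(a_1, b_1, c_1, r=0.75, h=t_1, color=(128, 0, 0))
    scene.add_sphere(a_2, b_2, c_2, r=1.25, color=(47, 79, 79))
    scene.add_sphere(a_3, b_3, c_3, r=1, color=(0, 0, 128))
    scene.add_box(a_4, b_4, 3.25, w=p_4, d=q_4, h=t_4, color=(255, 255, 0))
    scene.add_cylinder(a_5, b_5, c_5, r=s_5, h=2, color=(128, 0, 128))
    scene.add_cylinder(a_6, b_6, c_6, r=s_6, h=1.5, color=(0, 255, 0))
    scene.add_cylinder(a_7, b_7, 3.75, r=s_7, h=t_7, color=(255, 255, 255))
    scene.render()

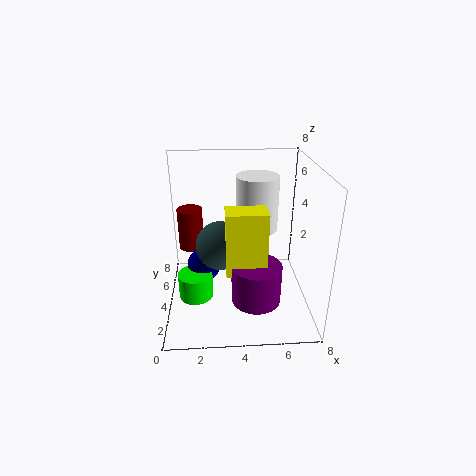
a_1 = 1.25, b_1 = 6, c_1 = 2.5, t_1 = 2.5, a_2 = 3, b_2 = 2.75, c_2 = 4.25, a_3 = 2, b_3 = 5, c_3 = 1.75, a_4 = 3.25, b_4 = 1.25, p_4 = 2, q_4 = 1.25, t_4 = 3.25, a_5 = 4.75, b_5 = 1.5, c_5 = 1.75, s_5 = 1.25, a_6 = 1.5, b_6 = 4, c_6 = 0.25, s_6 = 1, a_7 = 5.25, b_7 = 5.75, s_7 = 1.25, t_7 = 3.25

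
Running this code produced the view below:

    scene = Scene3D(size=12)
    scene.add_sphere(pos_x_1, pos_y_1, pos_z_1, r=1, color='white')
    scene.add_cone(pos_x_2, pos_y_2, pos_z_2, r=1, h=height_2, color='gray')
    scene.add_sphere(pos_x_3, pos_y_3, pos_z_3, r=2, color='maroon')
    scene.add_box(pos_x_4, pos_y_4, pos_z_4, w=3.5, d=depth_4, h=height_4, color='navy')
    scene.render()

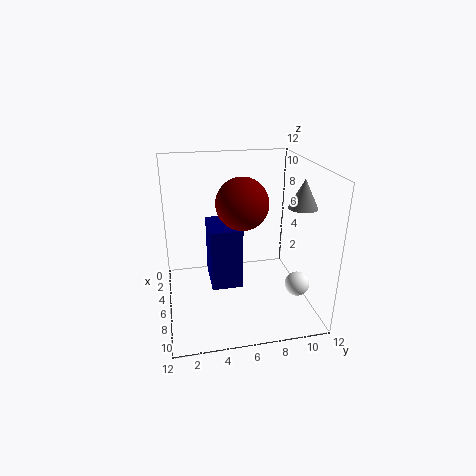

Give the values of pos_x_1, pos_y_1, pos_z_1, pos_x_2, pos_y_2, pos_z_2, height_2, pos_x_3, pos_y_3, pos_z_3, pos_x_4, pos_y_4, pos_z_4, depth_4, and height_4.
pos_x_1 = 8.5; pos_y_1 = 10.5; pos_z_1 = 2.5; pos_x_2 = 10.5; pos_y_2 = 9.5; pos_z_2 = 10; height_2 = 2; pos_x_3 = 7.5; pos_y_3 = 6; pos_z_3 = 9.5; pos_x_4 = 4.5; pos_y_4 = 3.5; pos_z_4 = 2.5; depth_4 = 2.5; height_4 = 5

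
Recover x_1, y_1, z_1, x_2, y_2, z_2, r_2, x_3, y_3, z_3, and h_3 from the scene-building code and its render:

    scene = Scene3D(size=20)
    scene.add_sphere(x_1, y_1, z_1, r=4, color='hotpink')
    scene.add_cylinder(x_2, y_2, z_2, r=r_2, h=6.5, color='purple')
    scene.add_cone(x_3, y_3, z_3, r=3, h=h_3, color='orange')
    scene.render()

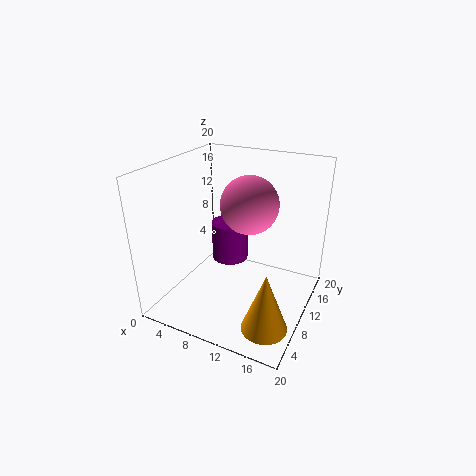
x_1 = 11, y_1 = 11.5, z_1 = 14.5, x_2 = 5, y_2 = 17, z_2 = 2, r_2 = 3, x_3 = 16.5, y_3 = 4.5, z_3 = 1, h_3 = 8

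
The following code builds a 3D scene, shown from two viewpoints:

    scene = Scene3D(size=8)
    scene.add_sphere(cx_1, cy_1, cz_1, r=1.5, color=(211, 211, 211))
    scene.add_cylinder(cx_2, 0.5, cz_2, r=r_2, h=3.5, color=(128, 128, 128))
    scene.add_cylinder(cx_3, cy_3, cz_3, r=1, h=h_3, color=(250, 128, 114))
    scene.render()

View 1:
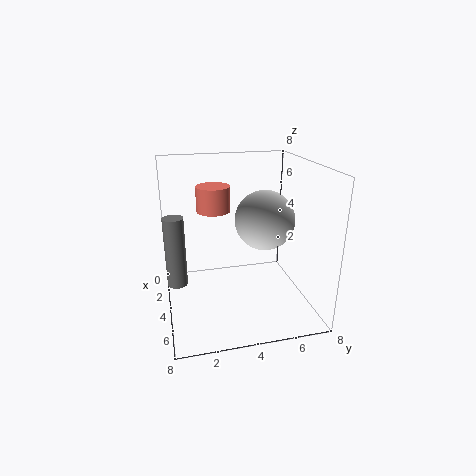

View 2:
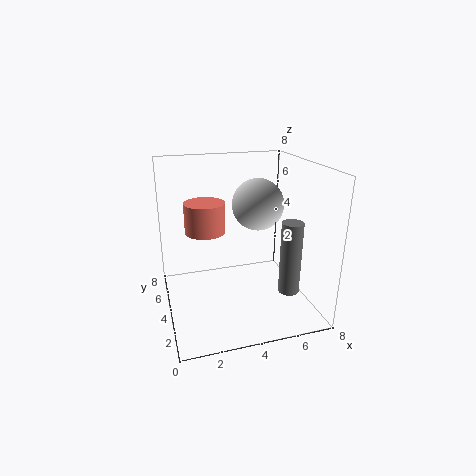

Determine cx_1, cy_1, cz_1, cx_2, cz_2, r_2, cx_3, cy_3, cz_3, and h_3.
cx_1 = 5.5, cy_1 = 5, cz_1 = 5.5, cx_2 = 5.5, cz_2 = 2.5, r_2 = 0.5, cx_3 = 2, cy_3 = 3, cz_3 = 5, h_3 = 1.5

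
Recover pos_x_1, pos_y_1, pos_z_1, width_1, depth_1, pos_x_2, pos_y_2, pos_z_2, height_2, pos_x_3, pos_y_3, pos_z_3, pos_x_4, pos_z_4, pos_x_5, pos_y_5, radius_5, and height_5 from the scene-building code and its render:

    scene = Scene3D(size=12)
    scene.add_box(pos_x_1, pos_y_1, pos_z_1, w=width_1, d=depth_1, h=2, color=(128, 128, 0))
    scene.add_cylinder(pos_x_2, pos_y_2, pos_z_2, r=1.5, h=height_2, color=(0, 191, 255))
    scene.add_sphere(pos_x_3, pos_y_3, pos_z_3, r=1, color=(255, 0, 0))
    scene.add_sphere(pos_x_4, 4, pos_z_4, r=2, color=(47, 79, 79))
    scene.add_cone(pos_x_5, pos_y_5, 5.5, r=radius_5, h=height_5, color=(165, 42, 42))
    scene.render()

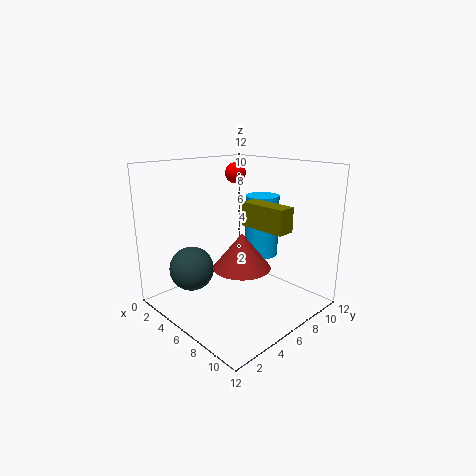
pos_x_1 = 6
pos_y_1 = 6.5
pos_z_1 = 7
width_1 = 4
depth_1 = 1.5
pos_x_2 = 5.5
pos_y_2 = 9.5
pos_z_2 = 3.5
height_2 = 5.5
pos_x_3 = 1.5
pos_y_3 = 10
pos_z_3 = 10.5
pos_x_4 = 2
pos_z_4 = 2.5
pos_x_5 = 9.5
pos_y_5 = 3
radius_5 = 2
height_5 = 2.5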